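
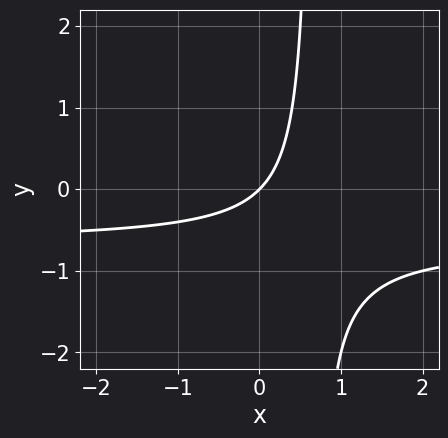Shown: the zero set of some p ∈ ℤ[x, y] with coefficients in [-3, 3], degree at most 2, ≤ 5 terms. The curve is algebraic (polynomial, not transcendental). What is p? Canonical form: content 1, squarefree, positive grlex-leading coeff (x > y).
3*x*y + 2*x - 2*y

First, degree: a generic line meets the curve in up to 2 points, so deg p = 2.
Then, from the visible intercepts: it crosses the y-axis at the gridline y = 0; it meets the x-axis at x = 0 (among the integer gridlines).
Finally, these observations pin down the coefficients.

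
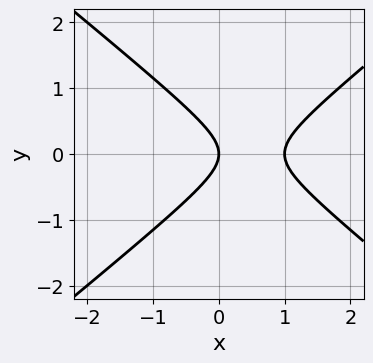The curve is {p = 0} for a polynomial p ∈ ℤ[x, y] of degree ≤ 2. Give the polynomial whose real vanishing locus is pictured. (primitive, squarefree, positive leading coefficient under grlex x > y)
The degree is 2 — the shape is more complex than any degree-1 curve.
Symmetries: it's symmetric under y → −y, forcing even powers of y.
Observable constraints: one y-axis crossing is at y = 0; the x-axis gridline crossings are at x ∈ {0, 1}.
Matching integer coefficients to the picture gives p.

2*x^2 - 3*y^2 - 2*x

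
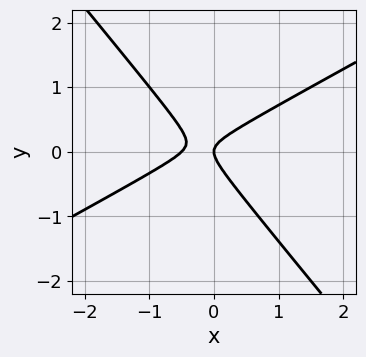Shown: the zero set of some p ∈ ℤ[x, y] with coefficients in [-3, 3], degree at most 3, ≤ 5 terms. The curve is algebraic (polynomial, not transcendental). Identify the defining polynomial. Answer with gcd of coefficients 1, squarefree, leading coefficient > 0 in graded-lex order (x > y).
2*x^2 - 2*x*y - 3*y^2 + x

Degree: the shape is more complex than any degree-1 curve, so deg p = 2.
Against the integer gridlines: one x-axis crossing is at x = 0; one y-axis crossing is at y = 0.
These observations pin down the coefficients.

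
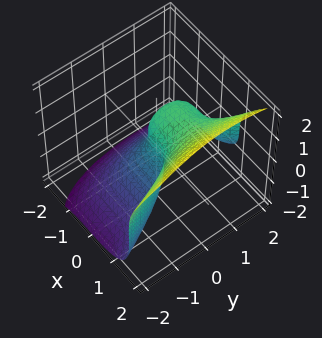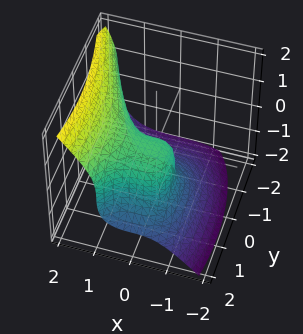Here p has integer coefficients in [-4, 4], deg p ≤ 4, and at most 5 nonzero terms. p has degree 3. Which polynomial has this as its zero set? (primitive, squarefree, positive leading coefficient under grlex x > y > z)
3*x^3 - 2*z^3 - 2*y^2 + 3*y

1. The degree is 3 — a generic line meets the surface in up to 3 points.
2. From the visible intercepts: one y-axis crossing is at y = 0; one z-axis crossing is at z = 0.
3. Assembling these constraints gives the stated polynomial.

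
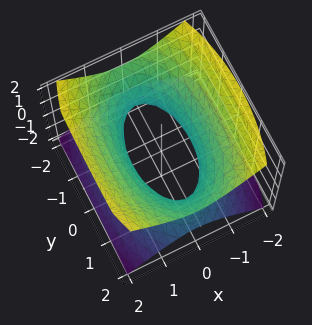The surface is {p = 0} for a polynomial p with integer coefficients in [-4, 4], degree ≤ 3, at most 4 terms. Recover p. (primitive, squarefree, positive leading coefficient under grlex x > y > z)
Degree: an hourglass — one-sheet hyperboloid; a quadric, so deg p = 2.
Symmetries: the z ↦ −z reflection is a symmetry, so z appears only in even powers; the x ↦ −x reflection is a symmetry, so x appears only in even powers; the y ↦ −y reflection is a symmetry, so y appears only in even powers.
Observable constraints: no z-intercept at any integer in the box.
Putting this together gives p.

3*x^2 + y^2 - 3*z^2 - 2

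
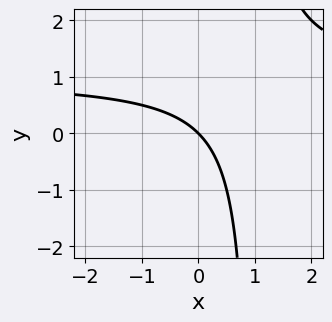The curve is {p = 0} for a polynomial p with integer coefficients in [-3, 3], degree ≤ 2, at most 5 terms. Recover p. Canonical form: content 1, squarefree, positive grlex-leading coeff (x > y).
deg p = 2. The shape is more complex than any degree-1 curve.
From the visible intercepts: it meets the x-axis at x = 0 (among the integer gridlines); it crosses the y-axis at the gridline y = 0.
Together with the visible shape, these determine p as stated.

x*y - x - y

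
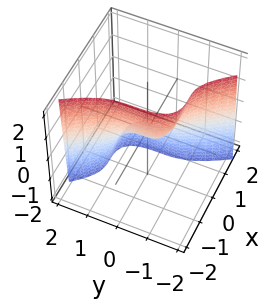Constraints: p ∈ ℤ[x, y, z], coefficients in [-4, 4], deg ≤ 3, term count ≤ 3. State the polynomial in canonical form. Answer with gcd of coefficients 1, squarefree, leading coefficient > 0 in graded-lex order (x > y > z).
3*x^3 + y^3 + z

The degree is 3 — no degree-2 surface has this shape.
Checking where it meets the axes: one z-axis crossing is at z = 0; it meets the x-axis at x = 0 (among the integer gridlines); it meets the y-axis at y = 0 (among the integer gridlines).
The integer polynomial consistent with all of this is the stated p.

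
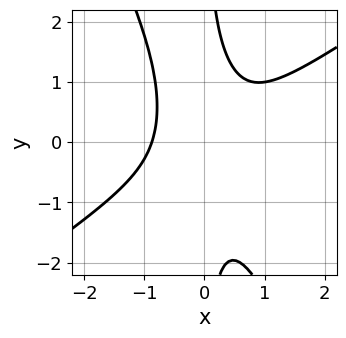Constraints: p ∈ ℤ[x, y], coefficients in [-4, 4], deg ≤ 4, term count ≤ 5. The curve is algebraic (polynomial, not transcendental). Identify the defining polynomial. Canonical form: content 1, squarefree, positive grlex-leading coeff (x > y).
3*x^3 - 3*x^2*y - 2*x*y^2 + 2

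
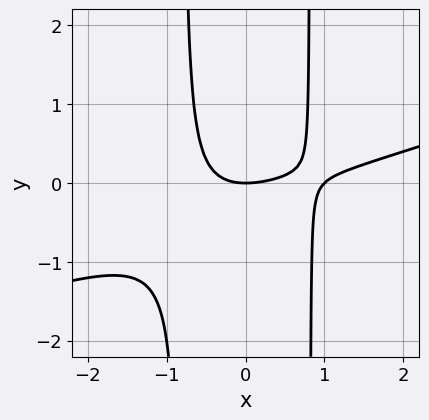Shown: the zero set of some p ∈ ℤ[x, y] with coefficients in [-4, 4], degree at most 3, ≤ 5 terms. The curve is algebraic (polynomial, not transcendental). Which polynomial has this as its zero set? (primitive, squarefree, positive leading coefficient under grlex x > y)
Degree: no degree-2 curve has this shape, so deg p = 3.
Checking where it meets the axes: it crosses the y-axis at the gridline y = 0; the x-axis gridline crossings are at x ∈ {0, 1}.
The integer polynomial consistent with all of this is the stated p.

x^3 - 3*x^2*y - x^2 + 2*y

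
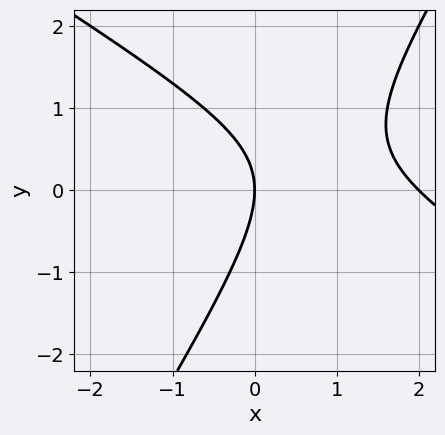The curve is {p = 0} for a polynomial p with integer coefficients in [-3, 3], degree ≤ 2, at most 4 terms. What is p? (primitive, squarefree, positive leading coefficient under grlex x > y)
First, the degree is 2 — no degree-1 curve has this shape.
Next, from the axis intercepts and sections: the x-axis gridline crossings are at x ∈ {0, 2}; it meets the y-axis at y = 0 (among the integer gridlines).
Finally, putting this together gives p.

x^2 + x*y - y^2 - 2*x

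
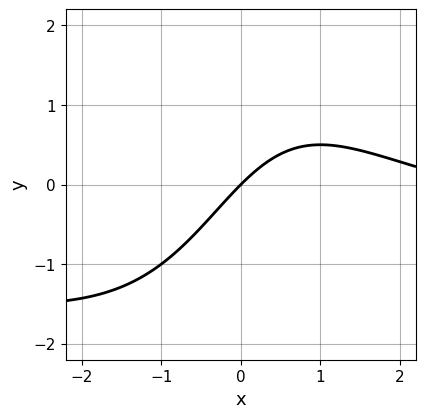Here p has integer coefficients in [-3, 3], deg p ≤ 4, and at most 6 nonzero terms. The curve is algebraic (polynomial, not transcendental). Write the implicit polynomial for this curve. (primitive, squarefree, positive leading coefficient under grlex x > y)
x^2*y + x^2 - 3*x + 3*y

1. deg p = 3.
2. Observable constraints: it meets the x-axis at x = 0 (among the integer gridlines); it meets the y-axis at y = 0 (among the integer gridlines).
3. Fitting integer coefficients to these (and the overall shape) gives p.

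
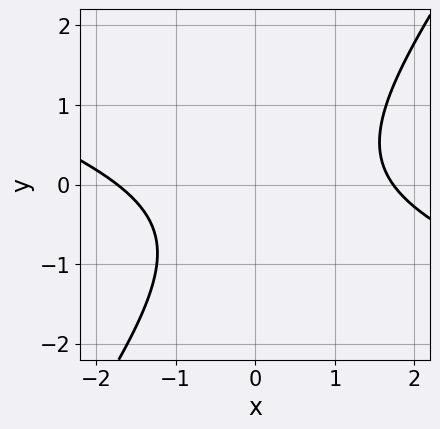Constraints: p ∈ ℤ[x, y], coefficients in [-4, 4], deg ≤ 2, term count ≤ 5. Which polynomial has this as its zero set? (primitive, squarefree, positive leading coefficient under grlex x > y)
The degree is 2 — a generic line meets the curve in up to 2 points.
Checking where it meets the axes: no y-intercept at any integer in the box.
Solving for integer coefficients yields p as stated.

x^2 + 2*x*y - 2*y^2 - y - 3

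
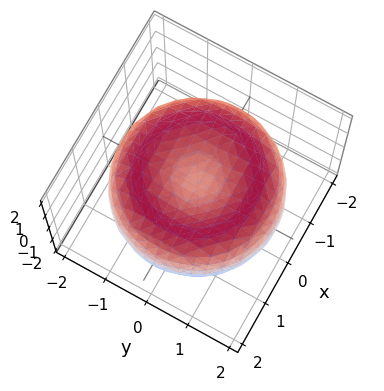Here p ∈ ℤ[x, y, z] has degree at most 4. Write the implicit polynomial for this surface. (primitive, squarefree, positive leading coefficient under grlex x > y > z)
x^4 + 2*x^2*y^2 + y^4 - 3*x^2 - 3*y^2 + 3*z^2 - 1

First, deg p = 4.
Then, symmetries: rotational symmetry about the z-axis ⇒ p depends on x, y only through x² + y².
Next, from the axis intercepts and sections: a circular section at z = -1 has radius exactly 1.
Finally, solving for integer coefficients yields p as stated.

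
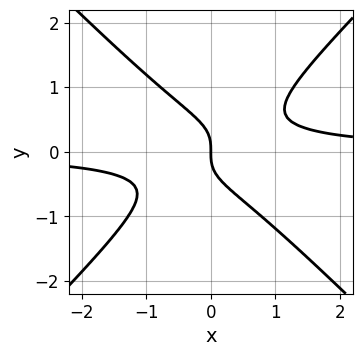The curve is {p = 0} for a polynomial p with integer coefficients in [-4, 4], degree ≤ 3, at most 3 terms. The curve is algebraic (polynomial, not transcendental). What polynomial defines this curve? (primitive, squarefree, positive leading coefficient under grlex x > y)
2*x^2*y - 2*y^3 - x

First, the degree is 3 — no degree-2 curve has this shape.
Next, from the visible intercepts: one x-axis crossing is at x = 0; it crosses the y-axis at the gridline y = 0.
Finally, together with the visible shape, these determine p as stated.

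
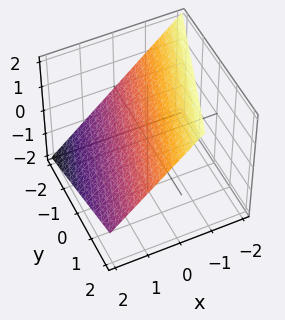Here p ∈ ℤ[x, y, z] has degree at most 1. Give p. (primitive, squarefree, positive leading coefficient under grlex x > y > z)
First, the degree is 1 — every cross-section is a straight line — this is a plane.
Then, observable constraints: it meets the y-axis at y = -2 (among the integer gridlines).
Finally, together with the visible shape, these determine p as stated.

3*x - y + 3*z - 2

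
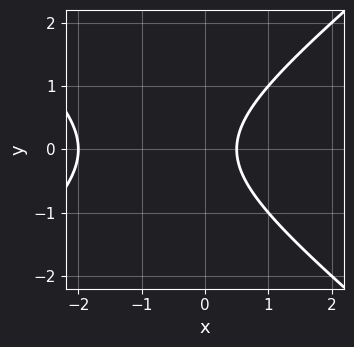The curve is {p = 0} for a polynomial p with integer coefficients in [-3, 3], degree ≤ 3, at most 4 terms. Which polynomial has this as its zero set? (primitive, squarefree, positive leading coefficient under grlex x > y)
2*x^2 - 3*y^2 + 3*x - 2

(a) deg p = 2.
(b) Symmetries: mirror symmetry y ↦ −y ⇒ only even powers of y.
(c) Reading off the gridlines: it misses every integer gridline on the y-axis; one x-axis crossing is at x = -2.
(d) Fitting integer coefficients to these (and the overall shape) gives p.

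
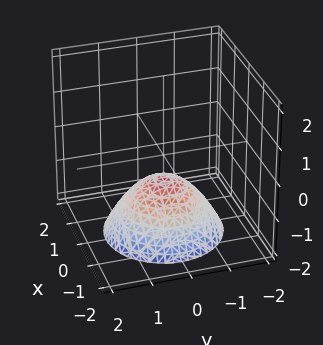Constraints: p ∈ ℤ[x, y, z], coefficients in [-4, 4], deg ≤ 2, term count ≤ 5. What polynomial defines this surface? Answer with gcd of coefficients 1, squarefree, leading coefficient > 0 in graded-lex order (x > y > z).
2*x^2 + 2*y^2 + 3*z + 2

1. Degree: a generic line meets the surface in up to 2 points, so deg p = 2.
2. Symmetries: the z-axis is an axis of rotation, so x and y enter only as x² + y².
3. From the visible intercepts: the surface avoids every integer y-axis point in the box; no x-intercept at any integer in the box.
4. Solving for integer coefficients yields p as stated.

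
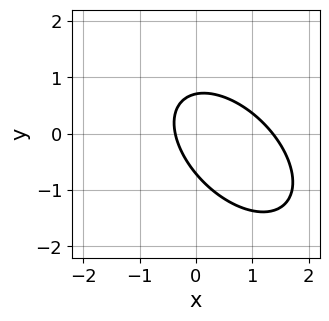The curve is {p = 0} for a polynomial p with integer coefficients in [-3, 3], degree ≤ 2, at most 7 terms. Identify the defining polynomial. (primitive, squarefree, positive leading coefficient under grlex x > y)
2*x^2 + 2*x*y + 2*y^2 - 2*x - 1

1. The degree is 2 — a generic line meets the curve in up to 2 points.
2. Solving for integer coefficients yields p as stated.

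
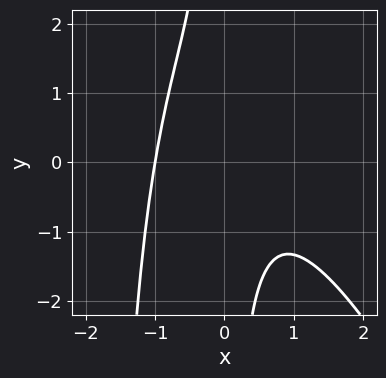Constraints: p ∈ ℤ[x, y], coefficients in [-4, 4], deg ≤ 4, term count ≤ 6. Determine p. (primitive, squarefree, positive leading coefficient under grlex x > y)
First, deg p = 3.
Next, from the visible intercepts: one x-axis crossing is at x = -1; no y-intercept at any integer in the box.
Finally, solving for integer coefficients yields p as stated.

2*x^3 + x^2*y + 2*x*y + 2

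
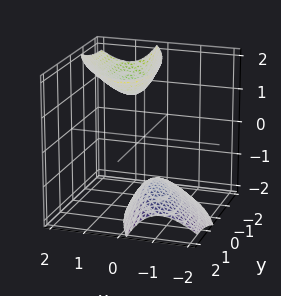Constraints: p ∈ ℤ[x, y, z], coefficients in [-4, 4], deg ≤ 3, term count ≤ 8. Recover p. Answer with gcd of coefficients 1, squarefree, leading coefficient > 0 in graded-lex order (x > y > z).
3*x^2 + 2*x*y - 2*x*z + y^2 - z^2 + 2

(a) The picture has 2 separate pieces.
(b) deg p = 2.
(c) From the axis intercepts and sections: the surface avoids every integer x-axis point in the box; it misses every integer gridline on the y-axis.
(d) Putting this together gives p.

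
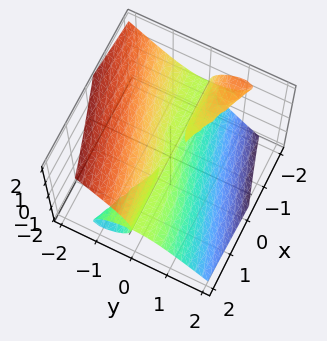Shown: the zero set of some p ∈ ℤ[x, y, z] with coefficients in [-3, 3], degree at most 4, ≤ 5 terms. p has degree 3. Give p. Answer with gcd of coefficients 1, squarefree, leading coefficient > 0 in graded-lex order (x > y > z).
(a) I count 2 distinct pieces. Treating them together as one polynomial.
(b) Degree: no degree-2 surface has this shape, so deg p = 3.
(c) From the axis intercepts and sections: every point of the x-axis in the box is on the surface; it meets the z-axis at z = 0 (among the integer gridlines); one y-axis crossing is at y = 0.
(d) Fitting integer coefficients to these (and the overall shape) gives p.

x*y*z + y^3 + z^3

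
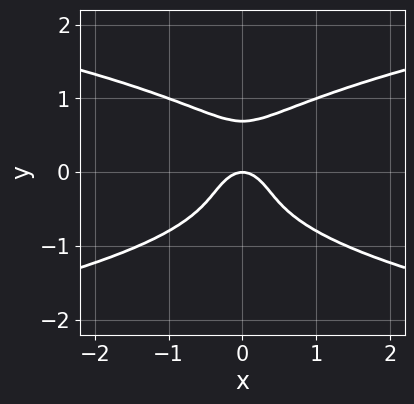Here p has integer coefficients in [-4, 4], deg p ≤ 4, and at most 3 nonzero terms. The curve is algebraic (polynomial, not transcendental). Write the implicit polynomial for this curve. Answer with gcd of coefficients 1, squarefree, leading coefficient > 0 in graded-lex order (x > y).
First, degree: no degree-3 curve has this shape, so deg p = 4.
Then, symmetries: it's symmetric under x → −x, forcing even powers of x.
Then, from the visible intercepts: it meets the x-axis at x = 0 (among the integer gridlines); it crosses the y-axis at the gridline y = 0.
Finally, matching integer coefficients to the picture gives p.

3*y^4 - 2*x^2 - y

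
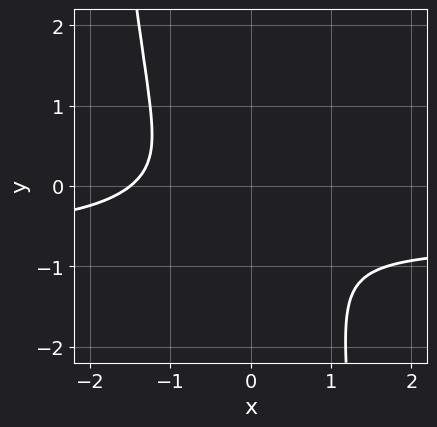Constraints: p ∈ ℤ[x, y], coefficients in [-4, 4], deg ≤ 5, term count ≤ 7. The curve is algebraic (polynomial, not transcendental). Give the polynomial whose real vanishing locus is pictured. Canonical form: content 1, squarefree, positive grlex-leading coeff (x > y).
1. The degree is 4 — no degree-3 curve has this shape.
2. The integer polynomial consistent with all of this is the stated p.

3*x^3*y + 2*x^3 + 2*x^2*y + 3*x^2 + 2*y^2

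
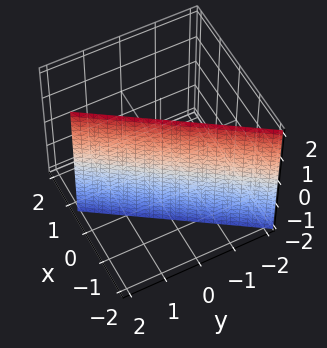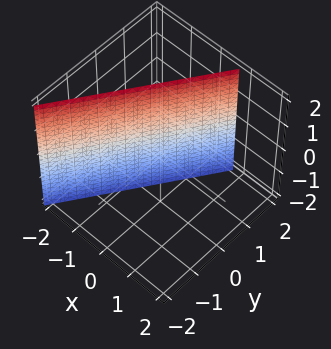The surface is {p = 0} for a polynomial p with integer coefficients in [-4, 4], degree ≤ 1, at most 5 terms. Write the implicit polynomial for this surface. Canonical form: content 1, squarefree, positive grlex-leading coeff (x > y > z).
3*x - 2*y + 2

First, the degree is 1 — every cross-section is a straight line — this is a plane.
Then, against the integer gridlines: no z-intercept at any integer in the box; it crosses the y-axis at the gridline y = 1.
Finally, putting this together gives p.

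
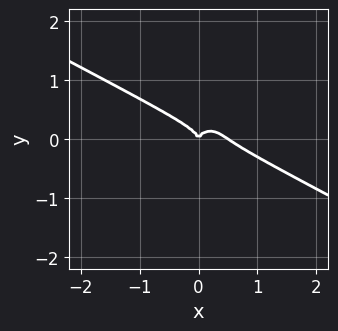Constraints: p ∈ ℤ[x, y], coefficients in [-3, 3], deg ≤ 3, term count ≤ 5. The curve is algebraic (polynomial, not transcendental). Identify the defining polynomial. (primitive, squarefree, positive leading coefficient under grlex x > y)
1. Degree: a generic line meets the curve in up to 3 points, so deg p = 3.
2. From the axis intercepts and sections: one x-axis crossing is at x = 0; it crosses the y-axis at the gridline y = 0.
3. Putting this together gives p.

2*x^3 + 3*x^2*y + 3*y^3 - x^2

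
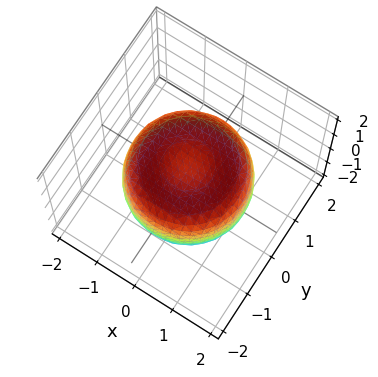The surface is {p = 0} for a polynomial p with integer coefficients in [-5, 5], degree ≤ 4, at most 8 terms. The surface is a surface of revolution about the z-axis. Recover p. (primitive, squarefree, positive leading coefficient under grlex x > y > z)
(a) The degree is 4 — the shape is more complex than any degree-3 surface.
(b) Symmetry: the z-axis is an axis of rotation, so x and y enter only as x² + y².
(c) Against the integer gridlines: a circular section at z = 0 has radius between 1 and 2.
(d) Together with the visible shape, these determine p as stated.

2*x^4 + 4*x^2*y^2 + 2*y^4 - 3*x^2 - 3*y^2 + 3*z^2 - 2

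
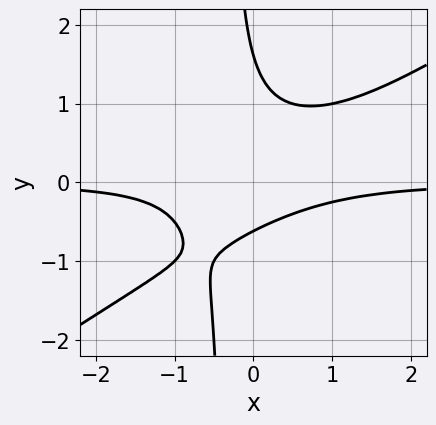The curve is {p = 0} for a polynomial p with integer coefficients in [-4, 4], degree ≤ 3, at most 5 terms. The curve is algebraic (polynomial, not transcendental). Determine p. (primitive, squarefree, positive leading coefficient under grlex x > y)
1. The degree is 3 — the shape is more complex than any degree-2 curve.
2. Checking where it meets the axes: the curve avoids every integer x-axis point in the box.
3. Matching integer coefficients to the picture gives p.

2*x^2*y - 3*x*y^2 - y^2 + y + 1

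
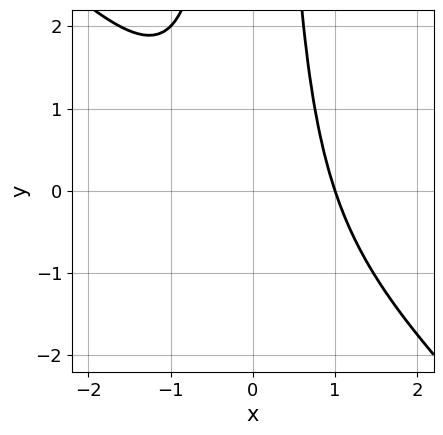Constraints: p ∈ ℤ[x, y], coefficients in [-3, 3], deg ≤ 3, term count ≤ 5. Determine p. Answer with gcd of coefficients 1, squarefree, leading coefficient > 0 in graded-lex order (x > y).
First, degree: the shape is more complex than any degree-2 curve, so deg p = 3.
Next, from the axis intercepts and sections: the curve avoids every integer y-axis point in the box; it crosses the x-axis at the gridline x = 1.
Finally, fitting integer coefficients to these (and the overall shape) gives p.

x^3 + x^2*y - 1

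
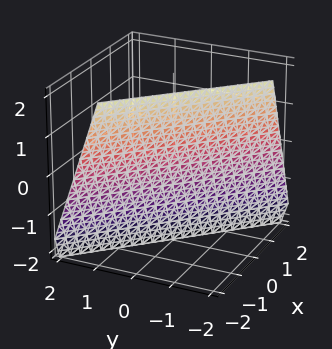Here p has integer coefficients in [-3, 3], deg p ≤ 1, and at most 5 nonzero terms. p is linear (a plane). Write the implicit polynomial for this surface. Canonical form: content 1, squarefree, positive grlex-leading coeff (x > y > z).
3*x + 3*y + z + 2

1. deg p = 1. Every cross-section is a straight line — this is a plane.
2. Observable constraints: it crosses the z-axis at the gridline z = -2.
3. Together with the visible shape, these determine p as stated.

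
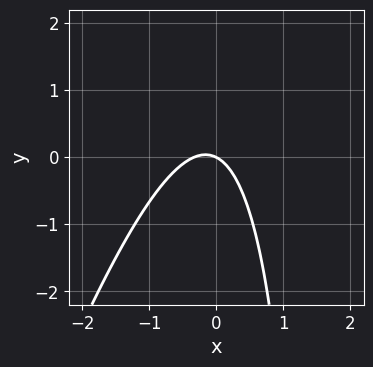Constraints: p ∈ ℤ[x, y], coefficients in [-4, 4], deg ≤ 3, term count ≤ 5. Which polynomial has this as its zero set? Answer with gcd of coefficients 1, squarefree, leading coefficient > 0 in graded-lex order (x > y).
3*x^2 - x*y + x + 2*y

(a) The degree is 2 — a generic line meets the curve in up to 2 points.
(b) Observable constraints: one y-axis crossing is at y = 0; one x-axis crossing is at x = 0.
(c) These observations pin down the coefficients.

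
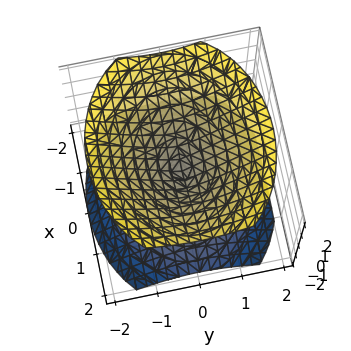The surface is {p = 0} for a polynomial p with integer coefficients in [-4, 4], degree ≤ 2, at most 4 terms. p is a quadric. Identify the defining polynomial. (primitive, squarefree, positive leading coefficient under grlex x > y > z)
2*x^2 + 3*y^2 - 3*z^2

I count 2 distinct pieces.
Degree: a double cone through the origin; a quadric, so deg p = 2.
Symmetries: it's symmetric under x → −x, forcing even powers of x; the y ↦ −y reflection is a symmetry, so y appears only in even powers; mirror symmetry z ↦ −z ⇒ only even powers of z.
Observable constraints: one z-axis crossing is at z = 0; one x-axis crossing is at x = 0.
Assembling these constraints gives the stated polynomial.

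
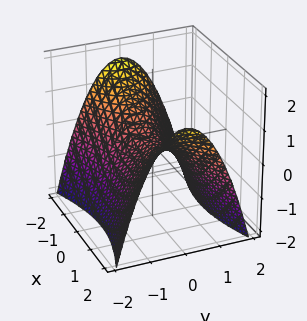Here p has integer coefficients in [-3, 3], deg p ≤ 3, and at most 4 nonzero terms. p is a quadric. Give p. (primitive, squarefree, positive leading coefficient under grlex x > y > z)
x^2 - 3*y^2 - 3*z

1. The degree is 2 — a hyperbolic paraboloid; a quadric.
2. Symmetries: mirror symmetry y ↦ −y ⇒ only even powers of y; the x ↦ −x reflection is a symmetry, so x appears only in even powers.
3. From the visible intercepts: it crosses the z-axis at the gridline z = 0; it crosses the y-axis at the gridline y = 0; it meets the x-axis at x = 0 (among the integer gridlines).
4. The integer polynomial consistent with all of this is the stated p.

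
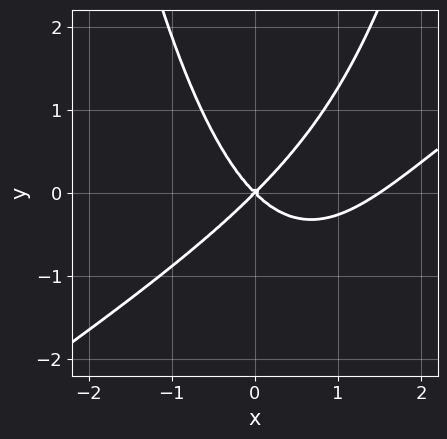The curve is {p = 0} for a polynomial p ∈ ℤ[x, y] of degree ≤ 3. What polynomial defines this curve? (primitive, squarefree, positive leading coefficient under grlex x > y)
(a) Degree: the shape is more complex than any degree-2 curve, so deg p = 3.
(b) Observable constraints: one y-axis crossing is at y = 0; it crosses the x-axis at the gridline x = 0.
(c) These observations pin down the coefficients.

2*x^3 - 3*x^2*y - 3*x^2 + 3*y^2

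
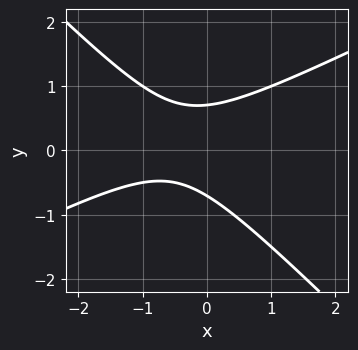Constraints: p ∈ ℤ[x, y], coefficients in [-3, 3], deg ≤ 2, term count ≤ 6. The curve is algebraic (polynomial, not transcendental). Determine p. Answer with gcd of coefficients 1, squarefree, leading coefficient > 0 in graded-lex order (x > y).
x^2 - x*y - 2*y^2 + x + 1

(a) The degree is 2 — a generic line meets the curve in up to 2 points.
(b) Against the integer gridlines: it misses every integer gridline on the x-axis.
(c) These observations pin down the coefficients.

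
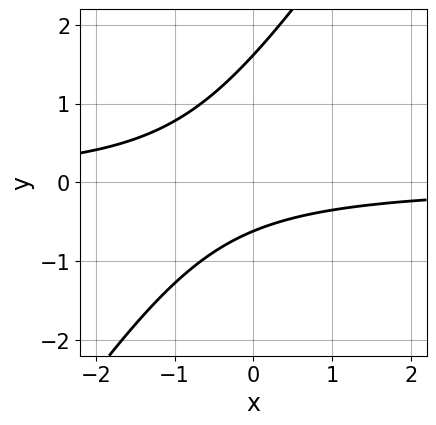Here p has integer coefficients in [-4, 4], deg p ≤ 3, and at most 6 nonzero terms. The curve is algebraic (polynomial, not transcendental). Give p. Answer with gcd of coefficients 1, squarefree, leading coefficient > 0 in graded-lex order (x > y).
3*x*y - 2*y^2 + 2*y + 2

First, the degree is 2 — no degree-1 curve has this shape.
Then, against the integer gridlines: it misses every integer gridline on the x-axis.
Finally, together with the visible shape, these determine p as stated.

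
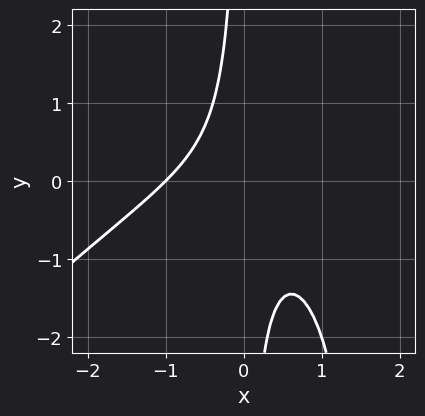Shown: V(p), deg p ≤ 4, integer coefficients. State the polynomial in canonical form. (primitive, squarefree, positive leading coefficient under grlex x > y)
First, degree: no degree-2 curve has this shape, so deg p = 3.
Then, reading off the gridlines: no y-intercept at any integer in the box; one x-axis crossing is at x = -1.
Finally, fitting integer coefficients to these (and the overall shape) gives p.

x^3 - x^2*y + 2*x*y + 1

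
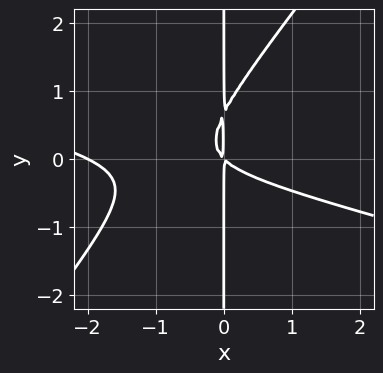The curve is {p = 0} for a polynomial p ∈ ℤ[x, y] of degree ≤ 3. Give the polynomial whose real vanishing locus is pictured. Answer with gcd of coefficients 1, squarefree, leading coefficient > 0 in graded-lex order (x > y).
x^3 + 3*x^2*y - 3*x*y^2 + 2*x^2 + 2*x*y

The degree is 3 — the shape is more complex than any degree-2 curve.
From the axis intercepts and sections: the visible y-axis segment lies entirely on the curve; it meets the x-axis at x = -2 (among the integer gridlines).
These observations pin down the coefficients.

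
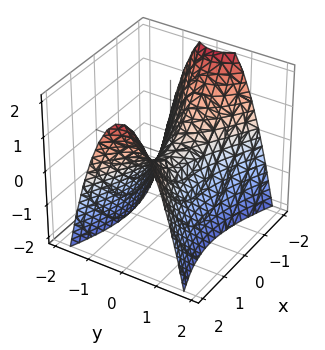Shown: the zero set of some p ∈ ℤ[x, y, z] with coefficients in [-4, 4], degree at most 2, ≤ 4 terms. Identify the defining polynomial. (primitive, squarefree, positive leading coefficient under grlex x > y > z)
x^2 - 3*y^2 - 2*z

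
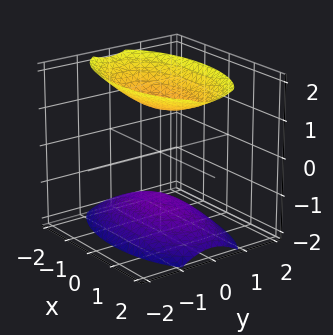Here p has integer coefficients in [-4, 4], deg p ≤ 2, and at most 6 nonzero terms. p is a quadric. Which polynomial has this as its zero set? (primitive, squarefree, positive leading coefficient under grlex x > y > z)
x^2 + 3*y^2 - 2*z^2 + 3

1. The picture has 2 separate pieces. Treating them together as one polynomial.
2. The degree is 2 — two separate bowl-shaped sheets opening away from each other; a quadric.
3. Symmetries: mirror symmetry y ↦ −y ⇒ only even powers of y; mirror symmetry x ↦ −x ⇒ only even powers of x; it's symmetric under z → −z, forcing even powers of z.
4. From the axis intercepts and sections: it misses every integer gridline on the x-axis; the surface avoids every integer y-axis point in the box.
5. Together with the visible shape, these determine p as stated.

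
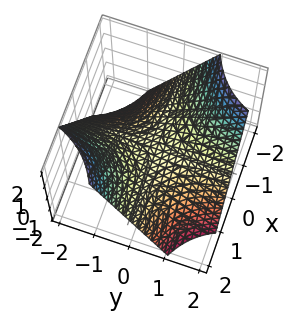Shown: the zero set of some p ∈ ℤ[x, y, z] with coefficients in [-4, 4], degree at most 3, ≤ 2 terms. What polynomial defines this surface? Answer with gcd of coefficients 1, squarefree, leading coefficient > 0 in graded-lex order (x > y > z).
(a) Degree: a saddle surface; a quadric, so deg p = 2.
(b) From the axis intercepts and sections: it crosses the z-axis at the gridline z = 0; the visible y-axis segment lies entirely on the surface; the visible x-axis segment lies entirely on the surface.
(c) Solving for integer coefficients yields p as stated.

x*y + z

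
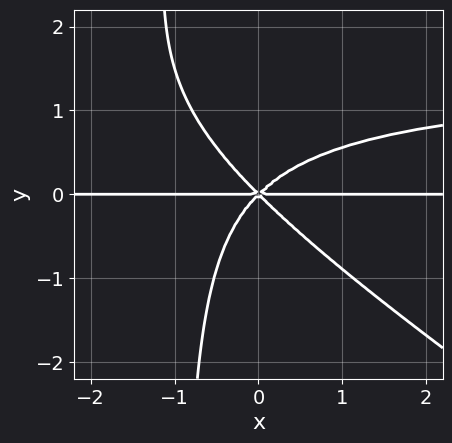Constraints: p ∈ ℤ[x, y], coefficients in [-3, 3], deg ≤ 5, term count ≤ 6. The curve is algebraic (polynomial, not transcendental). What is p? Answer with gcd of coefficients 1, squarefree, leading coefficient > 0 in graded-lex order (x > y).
2*x^2*y^2 + 3*x*y^3 - 3*x^2*y + 3*y^3

1. Degree: the shape is more complex than any degree-3 curve, so deg p = 4.
2. From the visible intercepts: it crosses the y-axis at the gridline y = 0; every point of the x-axis in the box is on the curve.
3. The integer polynomial consistent with all of this is the stated p.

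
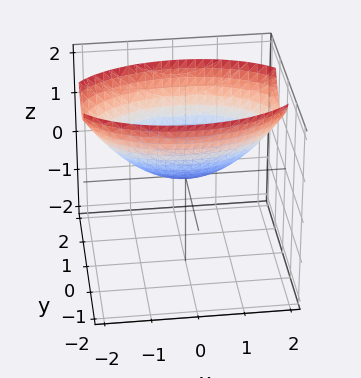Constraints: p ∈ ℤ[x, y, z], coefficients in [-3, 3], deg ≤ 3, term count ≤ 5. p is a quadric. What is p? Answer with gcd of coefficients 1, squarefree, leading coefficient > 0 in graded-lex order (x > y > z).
x^2 + 3*y^2 - 3*z

(a) deg p = 2.
(b) Symmetries: the y ↦ −y reflection is a symmetry, so y appears only in even powers; the x ↦ −x reflection is a symmetry, so x appears only in even powers.
(c) From the axis intercepts and sections: one z-axis crossing is at z = 0; it crosses the x-axis at the gridline x = 0; it crosses the y-axis at the gridline y = 0.
(d) Fitting integer coefficients to these (and the overall shape) gives p.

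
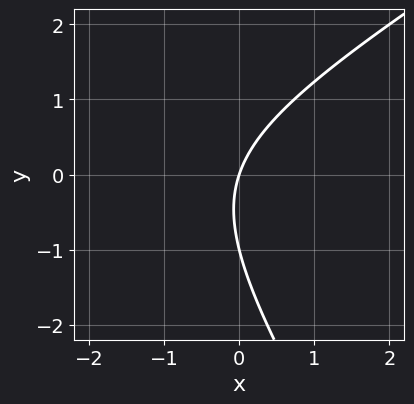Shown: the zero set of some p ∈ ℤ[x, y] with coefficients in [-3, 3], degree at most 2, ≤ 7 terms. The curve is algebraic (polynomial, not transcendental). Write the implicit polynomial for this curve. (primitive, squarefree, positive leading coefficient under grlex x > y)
x^2 - x*y - y^2 + 3*x - y

First, deg p = 2.
Then, from the axis intercepts and sections: it crosses the x-axis at the gridline x = 0; the y-axis gridline crossings are at y ∈ {-1, 0}.
Finally, assembling these constraints gives the stated polynomial.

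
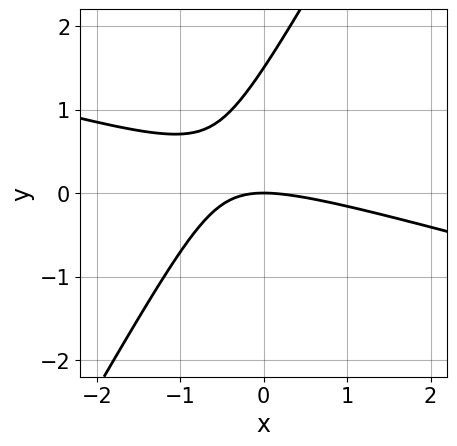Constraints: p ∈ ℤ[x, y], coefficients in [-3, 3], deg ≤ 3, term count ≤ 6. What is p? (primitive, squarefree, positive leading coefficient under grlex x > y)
x^2 + 3*x*y - 2*y^2 + 3*y

(a) Degree: no degree-1 curve has this shape, so deg p = 2.
(b) Checking where it meets the axes: it crosses the x-axis at the gridline x = 0; it meets the y-axis at y = 0 (among the integer gridlines).
(c) The integer polynomial consistent with all of this is the stated p.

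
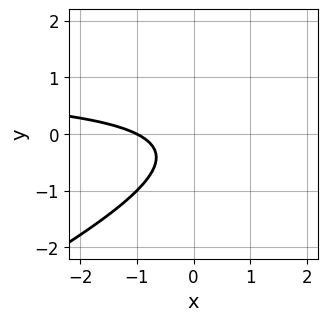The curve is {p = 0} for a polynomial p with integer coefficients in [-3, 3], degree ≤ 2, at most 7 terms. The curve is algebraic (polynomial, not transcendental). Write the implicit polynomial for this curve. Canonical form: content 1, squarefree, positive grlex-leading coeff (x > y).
1. Degree: the shape is more complex than any degree-1 curve, so deg p = 2.
2. Against the integer gridlines: it misses every integer gridline on the y-axis; one x-axis crossing is at x = -1.
3. Matching integer coefficients to the picture gives p.

x*y - 2*y^2 - x - y - 1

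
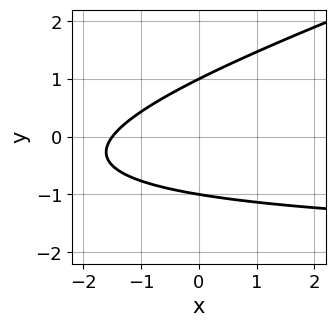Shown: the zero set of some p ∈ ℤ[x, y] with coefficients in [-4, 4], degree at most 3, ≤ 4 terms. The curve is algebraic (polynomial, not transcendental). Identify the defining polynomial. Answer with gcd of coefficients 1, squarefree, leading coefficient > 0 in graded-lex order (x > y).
x*y - 3*y^2 + 2*x + 3

Degree: the shape is more complex than any degree-1 curve, so deg p = 2.
Against the integer gridlines: among the integer gridlines, it crosses the y-axis at y ∈ {-1, 1}.
Putting this together gives p.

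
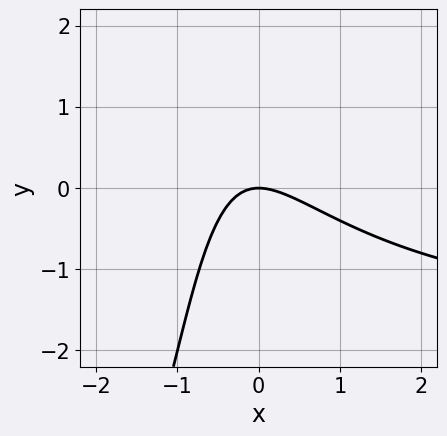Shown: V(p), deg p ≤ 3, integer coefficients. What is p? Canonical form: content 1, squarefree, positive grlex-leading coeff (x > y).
1. Degree: no degree-2 curve has this shape, so deg p = 3.
2. From the visible intercepts: it meets the y-axis at y = 0 (among the integer gridlines); one x-axis crossing is at x = 0.
3. Fitting integer coefficients to these (and the overall shape) gives p.

x^2*y + 2*x^2 + 2*x*y + 2*y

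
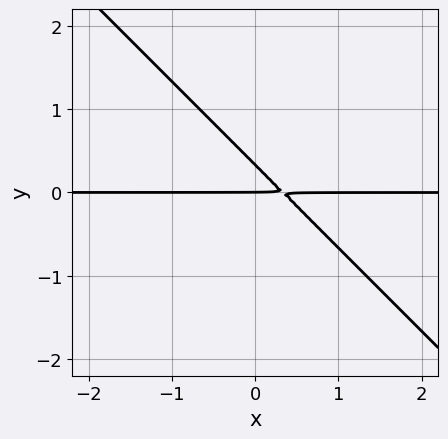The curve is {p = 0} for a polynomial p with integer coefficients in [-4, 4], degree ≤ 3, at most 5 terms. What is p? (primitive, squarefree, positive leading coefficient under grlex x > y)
3*x*y + 3*y^2 - y

1. Degree: the shape is more complex than any degree-1 curve, so deg p = 2.
2. From the axis intercepts and sections: the visible x-axis segment lies entirely on the curve; one y-axis crossing is at y = 0.
3. These observations pin down the coefficients.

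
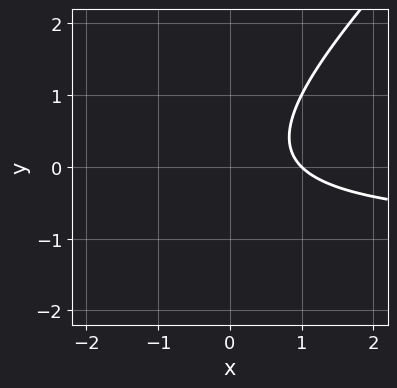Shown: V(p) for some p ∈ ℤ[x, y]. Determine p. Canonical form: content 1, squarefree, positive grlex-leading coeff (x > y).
x*y - y^2 + x - 1

deg p = 2. The shape is more complex than any degree-1 curve.
From the visible intercepts: one x-axis crossing is at x = 1; no y-intercept at any integer in the box.
These observations pin down the coefficients.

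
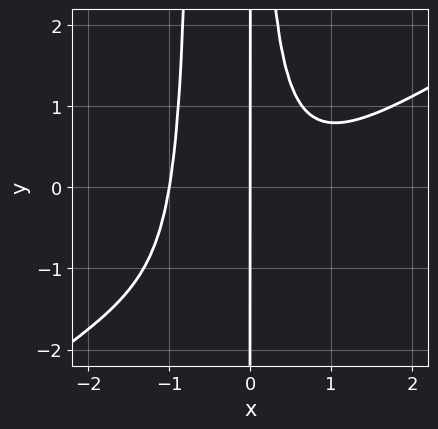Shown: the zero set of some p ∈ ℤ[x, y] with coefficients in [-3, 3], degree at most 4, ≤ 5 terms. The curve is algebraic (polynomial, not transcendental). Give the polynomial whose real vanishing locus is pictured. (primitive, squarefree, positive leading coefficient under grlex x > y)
2*x^4 - 3*x^3*y - 2*x^2*y + 2*x

(a) deg p = 4.
(b) Observable constraints: among the integer gridlines, it crosses the x-axis at x ∈ {-1, 0}; the visible y-axis segment lies entirely on the curve.
(c) Together with the visible shape, these determine p as stated.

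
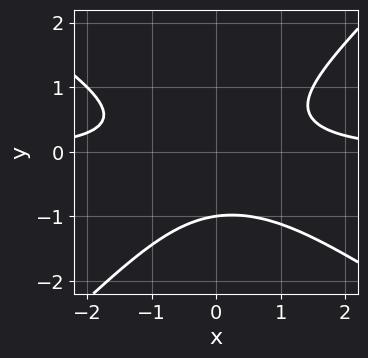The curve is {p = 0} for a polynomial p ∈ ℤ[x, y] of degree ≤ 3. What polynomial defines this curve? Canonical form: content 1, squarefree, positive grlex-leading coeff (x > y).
2*x^2*y + x*y^2 - 3*y^3 - y^2 - 2

First, the degree is 3 — the shape is more complex than any degree-2 curve.
Then, reading off the gridlines: it misses every integer gridline on the x-axis; it crosses the y-axis at the gridline y = -1.
Finally, together with the visible shape, these determine p as stated.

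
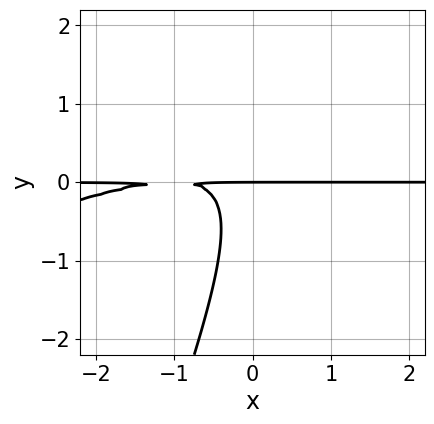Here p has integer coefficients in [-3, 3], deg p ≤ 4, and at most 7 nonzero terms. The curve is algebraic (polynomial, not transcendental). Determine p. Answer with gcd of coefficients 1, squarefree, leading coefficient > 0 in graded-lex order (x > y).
1. The degree is 3 — a generic line meets the curve in up to 3 points.
2. From the axis intercepts and sections: one y-axis crossing is at y = 0; every point of the x-axis in the box is on the curve.
3. Putting this together gives p.

x^2*y - 3*x*y^2 + y^3 + 2*x*y + y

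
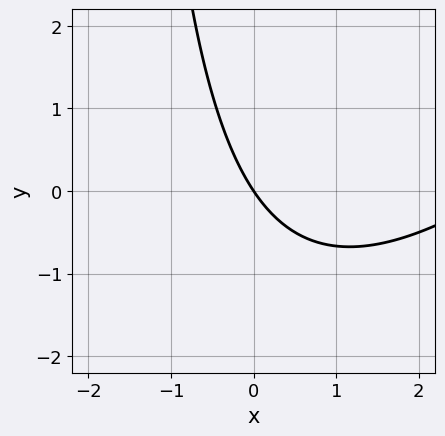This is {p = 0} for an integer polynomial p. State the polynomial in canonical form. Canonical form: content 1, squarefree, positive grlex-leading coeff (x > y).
x^2 - x*y - 3*x - 2*y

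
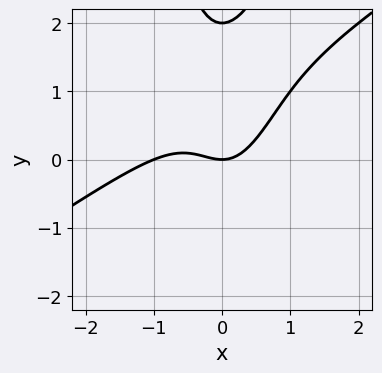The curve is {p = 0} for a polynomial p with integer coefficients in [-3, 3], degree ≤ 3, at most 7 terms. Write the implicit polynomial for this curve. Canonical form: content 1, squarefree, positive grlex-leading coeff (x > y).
(a) deg p = 3. No degree-2 curve has this shape.
(b) Checking where it meets the axes: the x-axis gridline crossings are at x ∈ {-1, 0}; the y-axis gridline crossings are at y ∈ {0, 2}.
(c) Fitting integer coefficients to these (and the overall shape) gives p.

2*x^3 - 3*x^2*y + 2*x^2 + y^2 - 2*y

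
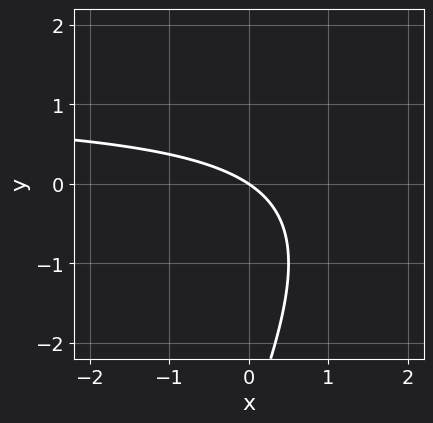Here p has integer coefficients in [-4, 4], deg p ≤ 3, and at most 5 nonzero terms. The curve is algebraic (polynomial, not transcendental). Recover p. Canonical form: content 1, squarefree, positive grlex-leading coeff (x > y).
2*x*y - y^2 - 2*x - 3*y

(a) The degree is 2 — no degree-1 curve has this shape.
(b) Against the integer gridlines: one x-axis crossing is at x = 0; it crosses the y-axis at the gridline y = 0.
(c) Solving for integer coefficients yields p as stated.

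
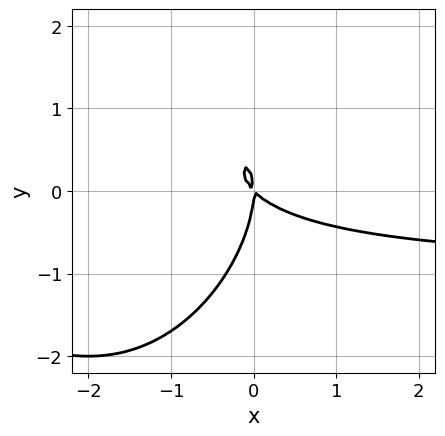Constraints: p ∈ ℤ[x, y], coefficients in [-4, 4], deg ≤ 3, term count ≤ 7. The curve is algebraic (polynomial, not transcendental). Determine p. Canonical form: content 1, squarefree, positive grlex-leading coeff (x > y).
2*x^2*y - x*y^2 + y^3 + 2*x^2 + 2*x*y

(a) deg p = 3.
(b) Against the integer gridlines: it crosses the x-axis at the gridline x = 0; it crosses the y-axis at the gridline y = 0.
(c) Solving for integer coefficients yields p as stated.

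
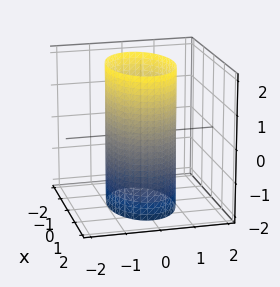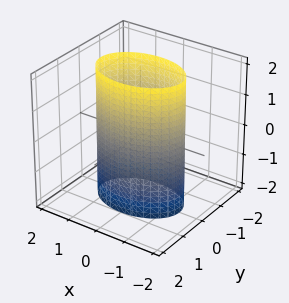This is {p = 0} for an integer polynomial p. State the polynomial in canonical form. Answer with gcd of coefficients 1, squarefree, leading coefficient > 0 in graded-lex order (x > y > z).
(a) Degree: a cylinder; a quadric, so deg p = 2.
(b) Symmetries: the x ↦ −x reflection is a symmetry, so x appears only in even powers; it's symmetric under z → −z, forcing even powers of z; it's symmetric under y → −y, forcing even powers of y.
(c) Checking where it meets the axes: among the integer gridlines, it crosses the y-axis at y ∈ {-1, 1}; the surface avoids every integer z-axis point in the box.
(d) The integer polynomial consistent with all of this is the stated p.

x^2 + 2*y^2 - 2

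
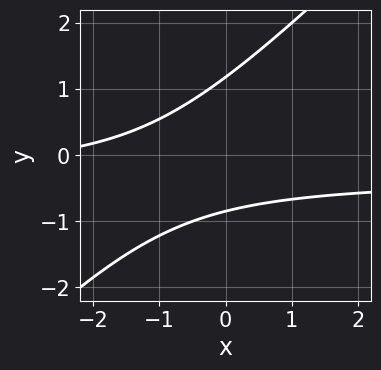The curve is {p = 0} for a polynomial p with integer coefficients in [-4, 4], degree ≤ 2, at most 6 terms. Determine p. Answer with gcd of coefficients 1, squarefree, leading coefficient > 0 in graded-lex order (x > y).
3*x*y - 3*y^2 + x + y + 3

(a) deg p = 2. The shape is more complex than any degree-1 curve.
(b) Against the integer gridlines: it misses every integer gridline on the x-axis.
(c) Matching integer coefficients to the picture gives p.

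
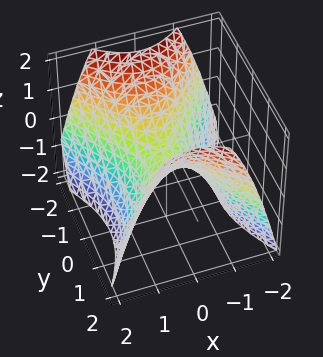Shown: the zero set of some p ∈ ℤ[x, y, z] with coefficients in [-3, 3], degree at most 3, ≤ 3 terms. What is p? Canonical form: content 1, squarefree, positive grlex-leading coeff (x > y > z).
First, the degree is 2 — a saddle surface; a quadric.
Then, symmetries: mirror symmetry x ↦ −x ⇒ only even powers of x; the y ↦ −y reflection is a symmetry, so y appears only in even powers.
Next, observable constraints: it crosses the y-axis at the gridline y = 0; it crosses the z-axis at the gridline z = 0; it crosses the x-axis at the gridline x = 0.
Finally, the integer polynomial consistent with all of this is the stated p.

3*x^2 - 2*y^2 + 3*z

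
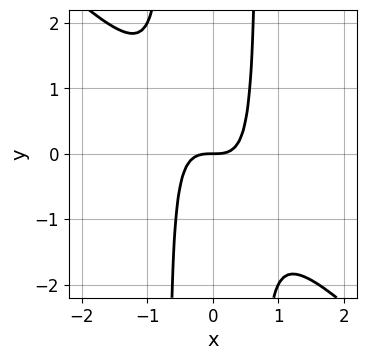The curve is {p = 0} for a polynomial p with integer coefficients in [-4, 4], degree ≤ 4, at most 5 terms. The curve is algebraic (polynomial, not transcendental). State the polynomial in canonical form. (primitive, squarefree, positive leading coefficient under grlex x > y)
2*x^3 + 2*x^2*y - y

deg p = 3. A generic line meets the curve in up to 3 points.
Reading off the gridlines: it crosses the y-axis at the gridline y = 0; it crosses the x-axis at the gridline x = 0.
These observations pin down the coefficients.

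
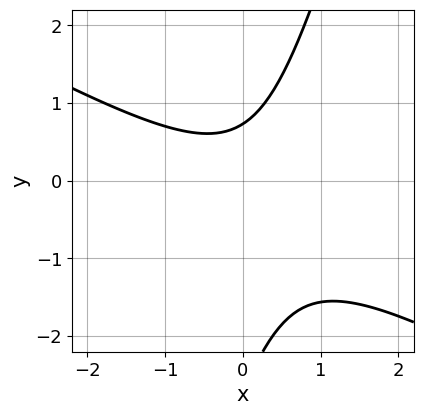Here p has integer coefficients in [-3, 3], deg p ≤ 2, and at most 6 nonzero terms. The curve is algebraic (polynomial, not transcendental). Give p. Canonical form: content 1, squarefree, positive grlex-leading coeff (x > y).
2*x^2 + 3*x*y - y^2 - 2*y + 2

(a) deg p = 2.
(b) Against the integer gridlines: the curve avoids every integer x-axis point in the box.
(c) Solving for integer coefficients yields p as stated.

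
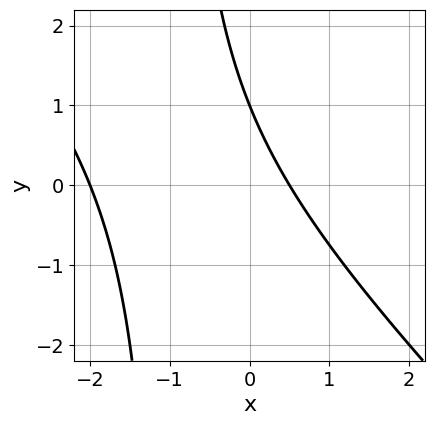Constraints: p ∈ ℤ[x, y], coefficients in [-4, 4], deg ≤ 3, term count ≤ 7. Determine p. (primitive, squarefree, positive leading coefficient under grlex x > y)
The degree is 2 — no degree-1 curve has this shape.
Against the integer gridlines: one y-axis crossing is at y = 1; it meets the x-axis at x = -2 (among the integer gridlines).
Matching integer coefficients to the picture gives p.

2*x^2 + 2*x*y + 3*x + 2*y - 2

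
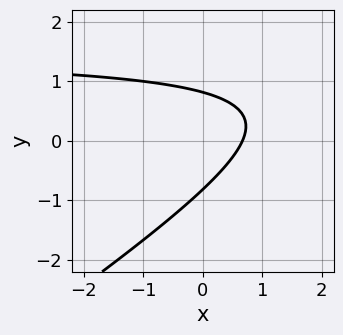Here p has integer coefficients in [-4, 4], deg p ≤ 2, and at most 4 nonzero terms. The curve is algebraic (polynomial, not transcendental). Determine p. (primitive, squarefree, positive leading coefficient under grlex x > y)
2*x*y - 3*y^2 - 3*x + 2

1. The degree is 2 — a generic line meets the curve in up to 2 points.
2. Matching integer coefficients to the picture gives p.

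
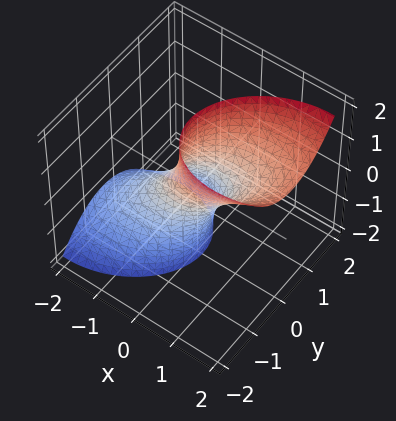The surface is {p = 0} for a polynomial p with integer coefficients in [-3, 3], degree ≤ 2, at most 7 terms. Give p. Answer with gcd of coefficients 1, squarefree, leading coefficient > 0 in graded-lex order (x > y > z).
2*x^2 - x*y - 3*x*z + 3*y^2 - 1

1. The degree is 2 — no degree-1 surface has this shape.
2. From the axis intercepts and sections: no z-intercept at any integer in the box.
3. The integer polynomial consistent with all of this is the stated p.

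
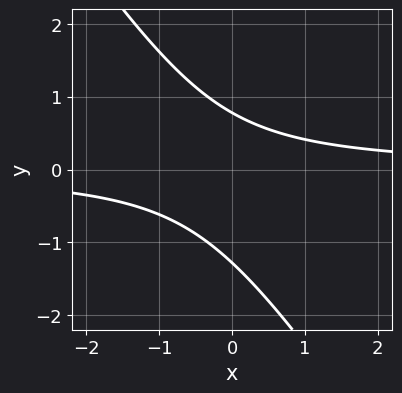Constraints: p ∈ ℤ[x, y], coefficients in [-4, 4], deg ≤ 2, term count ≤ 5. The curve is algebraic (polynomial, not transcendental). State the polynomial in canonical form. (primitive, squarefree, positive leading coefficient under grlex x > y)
3*x*y + 2*y^2 + y - 2

The degree is 2 — the shape is more complex than any degree-1 curve.
Against the integer gridlines: the curve avoids every integer x-axis point in the box.
Matching integer coefficients to the picture gives p.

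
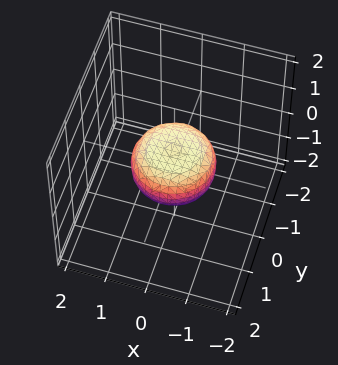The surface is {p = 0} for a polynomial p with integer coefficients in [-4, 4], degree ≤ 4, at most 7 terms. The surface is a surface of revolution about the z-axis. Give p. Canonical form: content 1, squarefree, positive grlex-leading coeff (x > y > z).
2*x^4 + 4*x^2*y^2 + 2*y^4 - x^2 - y^2 + 3*z^2 - 1

1. Degree: a generic line meets the surface in up to 4 points, so deg p = 4.
2. By symmetry, the surface is invariant under rotation about z: p = q(x² + y², z).
3. From the visible intercepts: the y-axis gridline crossings are at y ∈ {-1, 1}; the x-axis gridline crossings are at x ∈ {-1, 1}; a circular section at z = 0 has radius exactly 1.
4. The integer polynomial consistent with all of this is the stated p.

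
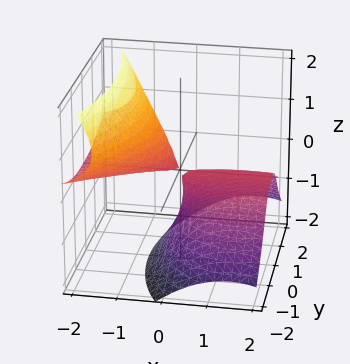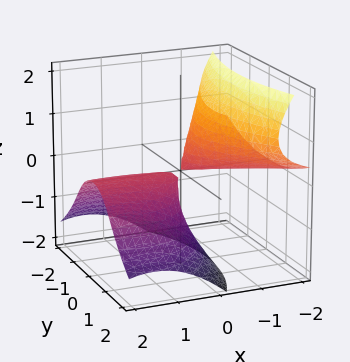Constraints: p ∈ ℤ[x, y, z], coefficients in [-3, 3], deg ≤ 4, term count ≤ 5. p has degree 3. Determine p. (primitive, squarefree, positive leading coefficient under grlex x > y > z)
First, I count 2 distinct pieces.
Then, deg p = 3.
Next, checking where it meets the axes: it meets the z-axis at z = -1 (among the integer gridlines); every point of the x-axis in the box is on the surface.
Finally, assembling these constraints gives the stated polynomial.

x^2*z - z^3 - 3*x*z - y^2 - z^2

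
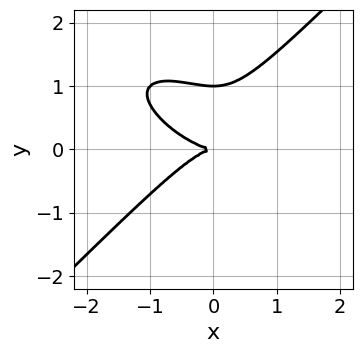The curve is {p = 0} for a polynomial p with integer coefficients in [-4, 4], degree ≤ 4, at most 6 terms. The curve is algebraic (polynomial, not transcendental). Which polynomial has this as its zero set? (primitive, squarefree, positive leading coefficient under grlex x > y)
x^3 + x^2*y - 2*y^3 + 2*y^2

The degree is 3 — no degree-2 curve has this shape.
From the axis intercepts and sections: among the integer gridlines, it crosses the y-axis at y ∈ {0, 1}; it crosses the x-axis at the gridline x = 0.
Putting this together gives p.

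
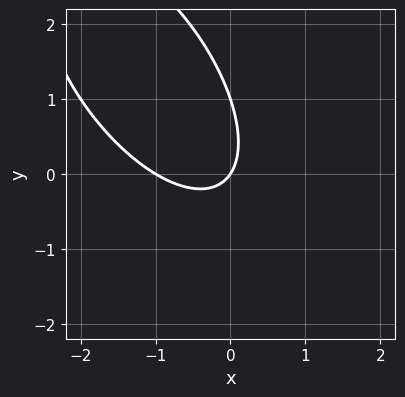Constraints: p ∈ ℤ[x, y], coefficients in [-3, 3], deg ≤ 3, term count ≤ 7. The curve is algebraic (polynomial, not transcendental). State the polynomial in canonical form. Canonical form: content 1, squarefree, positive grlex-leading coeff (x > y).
First, deg p = 2. A generic line meets the curve in up to 2 points.
Then, from the axis intercepts and sections: among the integer gridlines, it crosses the y-axis at y ∈ {0, 1}; among the integer gridlines, it crosses the x-axis at x ∈ {-1, 0}.
Finally, matching integer coefficients to the picture gives p.

3*x^2 + 3*x*y + 2*y^2 + 3*x - 2*y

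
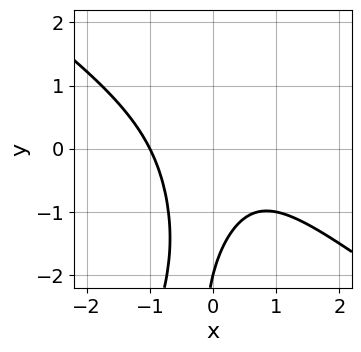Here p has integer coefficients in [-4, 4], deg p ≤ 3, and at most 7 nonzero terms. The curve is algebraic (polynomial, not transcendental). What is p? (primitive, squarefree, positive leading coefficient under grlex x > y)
2*x^3 + 2*x^2*y - x*y^2 + y + 2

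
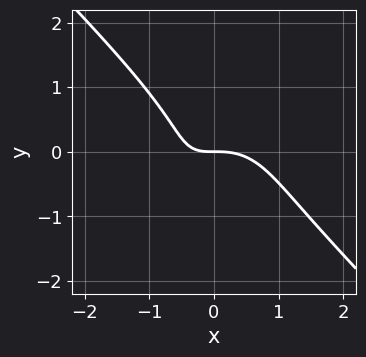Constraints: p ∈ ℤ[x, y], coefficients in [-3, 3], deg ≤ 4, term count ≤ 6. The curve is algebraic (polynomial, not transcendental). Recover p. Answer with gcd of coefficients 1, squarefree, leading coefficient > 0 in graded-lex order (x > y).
1. deg p = 3. No degree-2 curve has this shape.
2. Observable constraints: one x-axis crossing is at x = 0; it crosses the y-axis at the gridline y = 0.
3. Together with the visible shape, these determine p as stated.

3*x^3 + 3*y^3 + 3*x*y + y^2 + 3*y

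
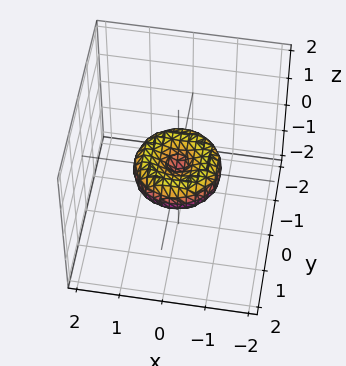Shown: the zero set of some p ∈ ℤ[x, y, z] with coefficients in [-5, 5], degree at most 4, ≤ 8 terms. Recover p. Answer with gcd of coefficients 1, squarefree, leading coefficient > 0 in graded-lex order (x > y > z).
2*x^4 + 4*x^2*y^2 + 2*y^4 - 2*x^2 - 2*y^2 + 3*z^2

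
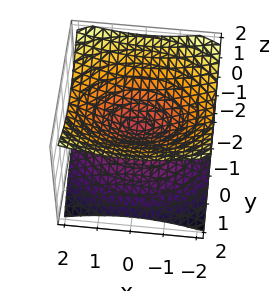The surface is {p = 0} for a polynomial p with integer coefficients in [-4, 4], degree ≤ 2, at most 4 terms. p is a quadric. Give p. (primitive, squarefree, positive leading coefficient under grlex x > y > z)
(a) The degree is 2 — a double cone through the origin; a quadric.
(b) Symmetries: mirror symmetry z ↦ −z ⇒ only even powers of z; it's symmetric under y → −y, forcing even powers of y; mirror symmetry x ↦ −x ⇒ only even powers of x.
(c) Observable constraints: it meets the x-axis at x = 0 (among the integer gridlines); it crosses the y-axis at the gridline y = 0; it crosses the z-axis at the gridline z = 0.
(d) These observations pin down the coefficients.

x^2 + 2*y^2 - 3*z^2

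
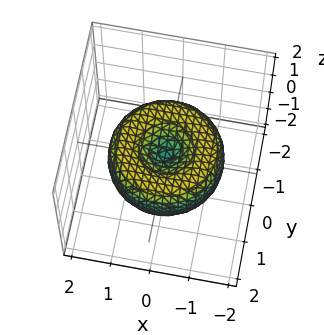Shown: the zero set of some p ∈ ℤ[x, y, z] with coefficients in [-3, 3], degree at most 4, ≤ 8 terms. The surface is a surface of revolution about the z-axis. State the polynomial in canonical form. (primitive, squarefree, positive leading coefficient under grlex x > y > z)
x^4 + 2*x^2*y^2 + y^4 - 2*x^2 - 2*y^2 + 2*z^2

(a) The degree is 4 — no degree-3 surface has this shape.
(b) Symmetries: the z-axis is an axis of rotation, so x and y enter only as x² + y².
(c) Checking where it meets the axes: it meets the y-axis at y = 0 (among the integer gridlines); a circular section at z = 0 has radius between 1 and 2.
(d) Assembling these constraints gives the stated polynomial.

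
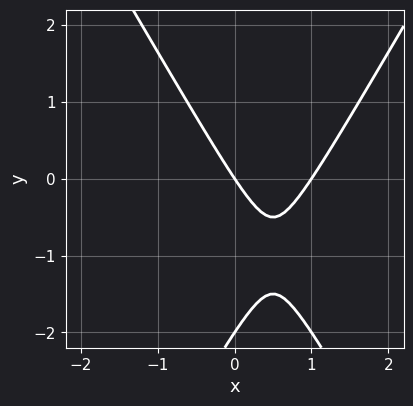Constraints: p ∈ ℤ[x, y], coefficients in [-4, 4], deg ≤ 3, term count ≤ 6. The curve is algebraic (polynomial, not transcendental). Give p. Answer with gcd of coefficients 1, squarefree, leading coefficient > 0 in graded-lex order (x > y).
3*x^2 - y^2 - 3*x - 2*y

Degree: the shape is more complex than any degree-1 curve, so deg p = 2.
Against the integer gridlines: the x-axis gridline crossings are at x ∈ {0, 1}; among the integer gridlines, it crosses the y-axis at y ∈ {-2, 0}.
Solving for integer coefficients yields p as stated.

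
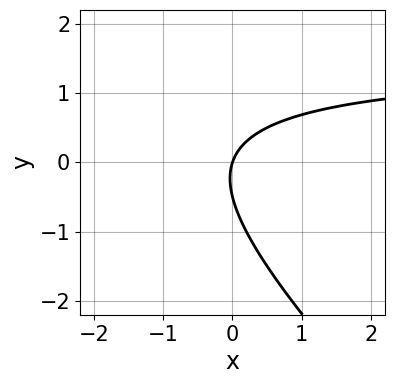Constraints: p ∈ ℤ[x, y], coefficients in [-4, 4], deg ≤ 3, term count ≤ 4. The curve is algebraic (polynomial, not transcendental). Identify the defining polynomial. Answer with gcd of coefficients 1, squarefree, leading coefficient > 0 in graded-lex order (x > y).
2*x*y + 2*y^2 - 3*x + y

deg p = 2. No degree-1 curve has this shape.
From the axis intercepts and sections: one y-axis crossing is at y = 0; it meets the x-axis at x = 0 (among the integer gridlines).
Assembling these constraints gives the stated polynomial.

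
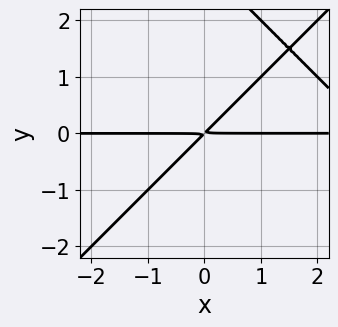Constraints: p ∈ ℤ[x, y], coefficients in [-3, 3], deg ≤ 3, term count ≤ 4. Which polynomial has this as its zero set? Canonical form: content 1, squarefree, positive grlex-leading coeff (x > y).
x^2*y - y^3 - 3*x*y + 3*y^2

First, deg p = 3. The shape is more complex than any degree-2 curve.
Next, checking where it meets the axes: every point of the x-axis in the box is on the curve.
Finally, these observations pin down the coefficients.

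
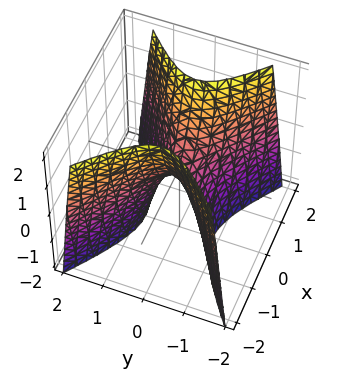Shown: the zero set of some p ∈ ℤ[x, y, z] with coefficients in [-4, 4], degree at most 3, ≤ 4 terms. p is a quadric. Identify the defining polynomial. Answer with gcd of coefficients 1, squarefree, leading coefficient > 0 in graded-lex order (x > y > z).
2*x^2 - 3*y^2 - z

First, deg p = 2. A saddle surface; a quadric.
Then, symmetries: mirror symmetry x ↦ −x ⇒ only even powers of x; the y ↦ −y reflection is a symmetry, so y appears only in even powers.
Next, checking where it meets the axes: it meets the x-axis at x = 0 (among the integer gridlines); one y-axis crossing is at y = 0; it crosses the z-axis at the gridline z = 0.
Finally, fitting integer coefficients to these (and the overall shape) gives p.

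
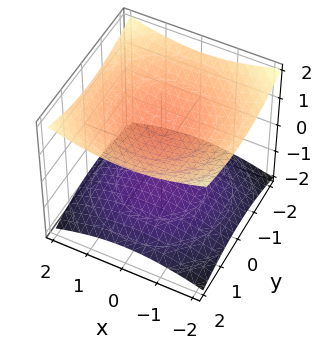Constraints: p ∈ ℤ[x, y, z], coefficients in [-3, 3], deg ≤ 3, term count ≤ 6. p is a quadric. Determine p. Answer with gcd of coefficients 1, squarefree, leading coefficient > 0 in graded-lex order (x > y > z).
There are 2 components. They look like related sheets of one shape, so recover p as a whole.
deg p = 2. Two sheets facing apart; a quadric.
Symmetries: the z ↦ −z reflection is a symmetry, so z appears only in even powers; rotational symmetry about the z-axis ⇒ p depends on x, y only through x² + y².
Reading off the gridlines: it misses every integer gridline on the y-axis; no x-intercept at any integer in the box; among the integer gridlines, it crosses the z-axis at z ∈ {-1, 1}.
The integer polynomial consistent with all of this is the stated p.

x^2 + y^2 - 3*z^2 + 3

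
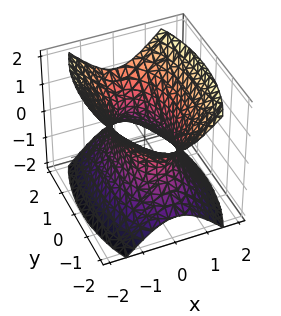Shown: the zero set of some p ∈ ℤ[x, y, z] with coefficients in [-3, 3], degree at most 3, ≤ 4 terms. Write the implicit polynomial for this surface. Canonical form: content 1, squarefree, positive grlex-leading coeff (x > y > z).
3*x^2 + y^2 - 2*z^2 - 2

1. Degree: one connected sheet with a waist; a quadric, so deg p = 2.
2. Symmetries: it's symmetric under x → −x, forcing even powers of x; the z ↦ −z reflection is a symmetry, so z appears only in even powers; it's symmetric under y → −y, forcing even powers of y.
3. From the axis intercepts and sections: the surface avoids every integer z-axis point in the box.
4. Putting this together gives p.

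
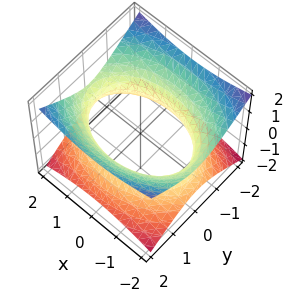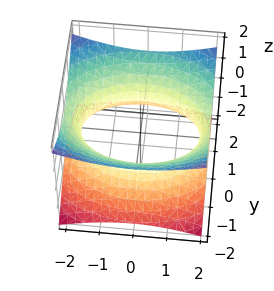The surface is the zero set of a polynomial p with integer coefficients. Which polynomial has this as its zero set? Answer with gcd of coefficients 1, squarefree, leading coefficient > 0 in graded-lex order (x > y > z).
x^2 + 2*y^2 - 3*z^2 - 3

(a) Degree: one connected sheet with a waist; a quadric, so deg p = 2.
(b) Symmetries: mirror symmetry y ↦ −y ⇒ only even powers of y; mirror symmetry z ↦ −z ⇒ only even powers of z; the x ↦ −x reflection is a symmetry, so x appears only in even powers.
(c) From the visible intercepts: the surface avoids every integer z-axis point in the box.
(d) Putting this together gives p.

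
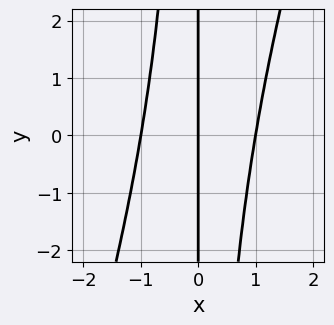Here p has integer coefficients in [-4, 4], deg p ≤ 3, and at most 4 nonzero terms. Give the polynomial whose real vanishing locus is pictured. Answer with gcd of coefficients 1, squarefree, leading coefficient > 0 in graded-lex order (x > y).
3*x^3 - x^2*y - 3*x

1. The degree is 3 — a generic line meets the curve in up to 3 points.
2. Against the integer gridlines: among the integer gridlines, it crosses the x-axis at x ∈ {-1, 0, 1}; every point of the y-axis in the box is on the curve.
3. Fitting integer coefficients to these (and the overall shape) gives p.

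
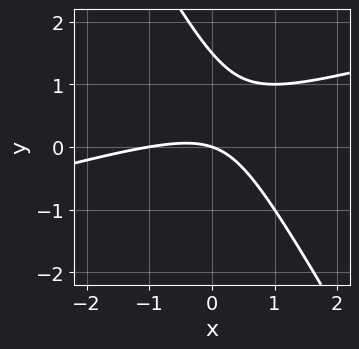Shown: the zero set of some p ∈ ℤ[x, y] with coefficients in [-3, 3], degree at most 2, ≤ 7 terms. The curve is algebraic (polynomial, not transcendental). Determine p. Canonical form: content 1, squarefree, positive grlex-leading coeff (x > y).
x^2 - 3*x*y - 2*y^2 + x + 3*y

(a) The degree is 2 — the shape is more complex than any degree-1 curve.
(b) Checking where it meets the axes: it meets the y-axis at y = 0 (among the integer gridlines); the x-axis gridline crossings are at x ∈ {-1, 0}.
(c) Matching integer coefficients to the picture gives p.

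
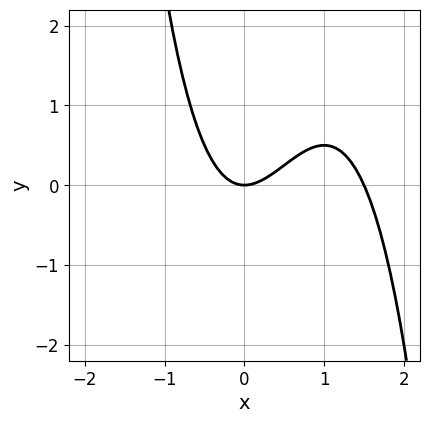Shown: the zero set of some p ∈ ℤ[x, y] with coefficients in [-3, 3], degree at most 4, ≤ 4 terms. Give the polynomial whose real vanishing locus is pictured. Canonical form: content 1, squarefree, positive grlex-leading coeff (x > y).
deg p = 3. A generic line meets the curve in up to 3 points.
From the axis intercepts and sections: it crosses the x-axis at the gridline x = 0; it crosses the y-axis at the gridline y = 0.
Matching integer coefficients to the picture gives p.

2*x^3 - 3*x^2 + 2*y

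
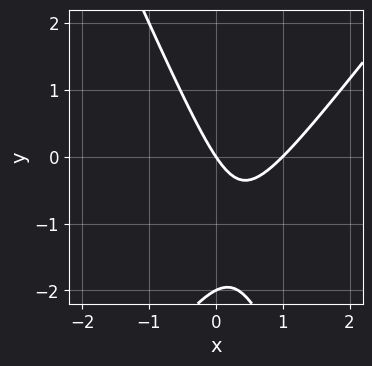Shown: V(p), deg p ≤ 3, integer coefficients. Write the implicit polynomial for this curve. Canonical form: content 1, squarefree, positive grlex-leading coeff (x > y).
The degree is 2 — no degree-1 curve has this shape.
Against the integer gridlines: among the integer gridlines, it crosses the y-axis at y ∈ {-2, 0}; the x-axis gridline crossings are at x ∈ {0, 1}.
Putting this together gives p.

3*x^2 - x*y - y^2 - 3*x - 2*y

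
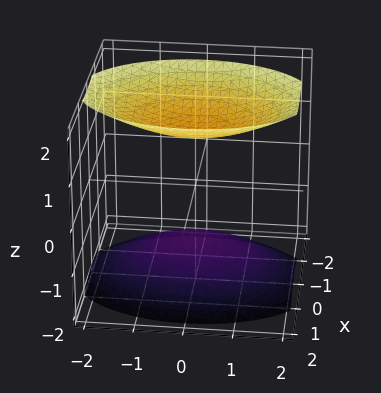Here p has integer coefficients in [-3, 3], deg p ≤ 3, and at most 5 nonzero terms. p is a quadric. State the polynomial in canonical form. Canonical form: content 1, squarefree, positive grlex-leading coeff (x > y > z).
First, there are 2 components.
Next, the degree is 2 — two separate bowl-shaped sheets opening away from each other; a quadric.
Next, symmetries: it's symmetric under y → −y, forcing even powers of y; mirror symmetry z ↦ −z ⇒ only even powers of z; it's symmetric under x → −x, forcing even powers of x.
Next, observable constraints: the surface avoids every integer x-axis point in the box; it misses every integer gridline on the y-axis.
Finally, putting this together gives p.

2*x^2 + y^2 - 2*z^2 + 3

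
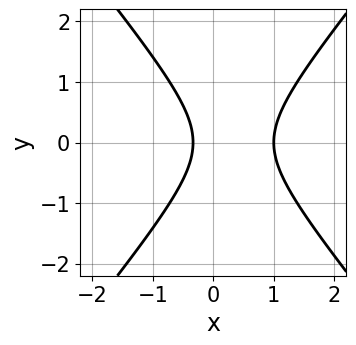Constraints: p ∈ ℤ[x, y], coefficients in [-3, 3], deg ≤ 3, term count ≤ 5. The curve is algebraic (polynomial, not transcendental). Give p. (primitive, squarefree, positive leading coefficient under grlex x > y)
First, the degree is 2 — a generic line meets the curve in up to 2 points.
Then, symmetries: mirror symmetry y ↦ −y ⇒ only even powers of y.
Next, from the visible intercepts: it crosses the x-axis at the gridline x = 1; it misses every integer gridline on the y-axis.
Finally, assembling these constraints gives the stated polynomial.

3*x^2 - 2*y^2 - 2*x - 1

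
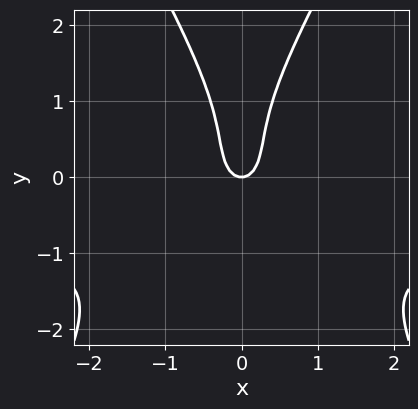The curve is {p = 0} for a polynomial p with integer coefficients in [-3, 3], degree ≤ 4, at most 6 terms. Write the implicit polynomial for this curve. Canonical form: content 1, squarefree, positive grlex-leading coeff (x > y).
3*x^2*y - y^3 + 3*x^2 + y^2 - y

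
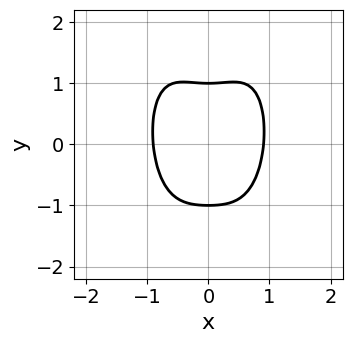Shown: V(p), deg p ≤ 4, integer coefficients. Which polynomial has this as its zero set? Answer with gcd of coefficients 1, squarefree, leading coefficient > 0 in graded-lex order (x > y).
3*x^4 - x^2*y + 2*y^2 - 2

First, the degree is 4 — the shape is more complex than any degree-3 curve.
Then, symmetries: mirror symmetry x ↦ −x ⇒ only even powers of x.
Then, from the visible intercepts: the y-axis gridline crossings are at y ∈ {-1, 1}.
Finally, these observations pin down the coefficients.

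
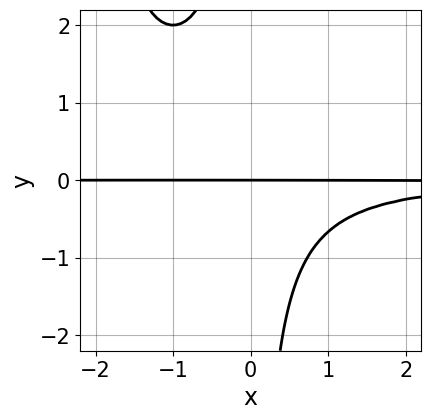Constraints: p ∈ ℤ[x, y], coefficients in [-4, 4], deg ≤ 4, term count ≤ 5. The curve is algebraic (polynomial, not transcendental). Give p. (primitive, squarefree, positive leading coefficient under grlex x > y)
x^2*y^2 + 2*x*y^2 + 2*y

The degree is 4 — a generic line meets the curve in up to 4 points.
Against the integer gridlines: it crosses the y-axis at the gridline y = 0; every point of the x-axis in the box is on the curve.
Together with the visible shape, these determine p as stated.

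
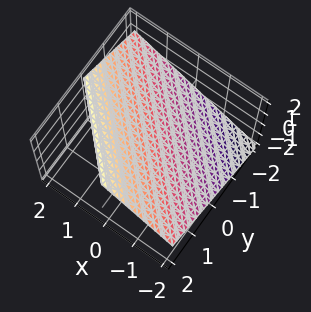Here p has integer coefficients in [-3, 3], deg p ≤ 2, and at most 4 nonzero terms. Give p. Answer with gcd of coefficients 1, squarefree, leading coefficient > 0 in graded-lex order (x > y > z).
2*x + 2*y - 3*z + 2

1. Degree: the surface is flat (a plane), so deg p = 1.
2. From the axis intercepts and sections: one x-axis crossing is at x = -1; it meets the y-axis at y = -1 (among the integer gridlines).
3. These observations pin down the coefficients.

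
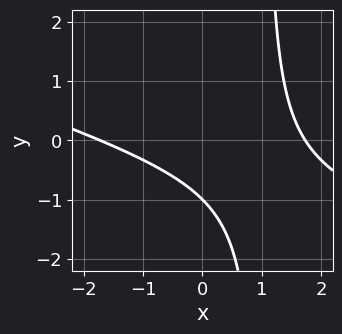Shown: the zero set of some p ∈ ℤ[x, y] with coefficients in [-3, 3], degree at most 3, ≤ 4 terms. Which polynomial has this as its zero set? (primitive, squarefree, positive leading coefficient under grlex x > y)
x^2 + 3*x*y - 3*y - 3

(a) deg p = 2.
(b) From the axis intercepts and sections: it crosses the y-axis at the gridline y = -1.
(c) Matching integer coefficients to the picture gives p.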